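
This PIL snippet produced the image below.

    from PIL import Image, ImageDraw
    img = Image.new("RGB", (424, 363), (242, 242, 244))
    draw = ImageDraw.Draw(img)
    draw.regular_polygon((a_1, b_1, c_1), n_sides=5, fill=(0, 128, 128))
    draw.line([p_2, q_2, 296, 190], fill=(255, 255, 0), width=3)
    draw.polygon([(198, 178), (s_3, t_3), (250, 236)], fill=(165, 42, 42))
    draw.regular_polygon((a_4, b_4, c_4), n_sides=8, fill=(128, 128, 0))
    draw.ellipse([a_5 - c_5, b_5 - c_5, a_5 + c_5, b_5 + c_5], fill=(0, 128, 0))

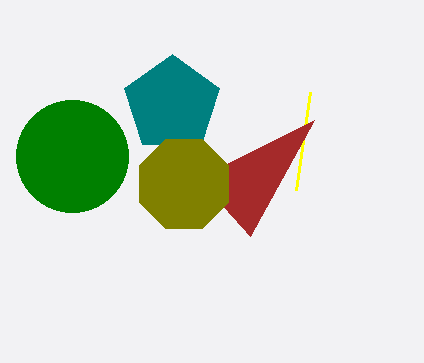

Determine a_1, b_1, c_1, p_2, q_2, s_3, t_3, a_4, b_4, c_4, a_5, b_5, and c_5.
a_1 = 172, b_1 = 104, c_1 = 50, p_2 = 310, q_2 = 92, s_3 = 314, t_3 = 120, a_4 = 184, b_4 = 184, c_4 = 48, a_5 = 72, b_5 = 156, c_5 = 56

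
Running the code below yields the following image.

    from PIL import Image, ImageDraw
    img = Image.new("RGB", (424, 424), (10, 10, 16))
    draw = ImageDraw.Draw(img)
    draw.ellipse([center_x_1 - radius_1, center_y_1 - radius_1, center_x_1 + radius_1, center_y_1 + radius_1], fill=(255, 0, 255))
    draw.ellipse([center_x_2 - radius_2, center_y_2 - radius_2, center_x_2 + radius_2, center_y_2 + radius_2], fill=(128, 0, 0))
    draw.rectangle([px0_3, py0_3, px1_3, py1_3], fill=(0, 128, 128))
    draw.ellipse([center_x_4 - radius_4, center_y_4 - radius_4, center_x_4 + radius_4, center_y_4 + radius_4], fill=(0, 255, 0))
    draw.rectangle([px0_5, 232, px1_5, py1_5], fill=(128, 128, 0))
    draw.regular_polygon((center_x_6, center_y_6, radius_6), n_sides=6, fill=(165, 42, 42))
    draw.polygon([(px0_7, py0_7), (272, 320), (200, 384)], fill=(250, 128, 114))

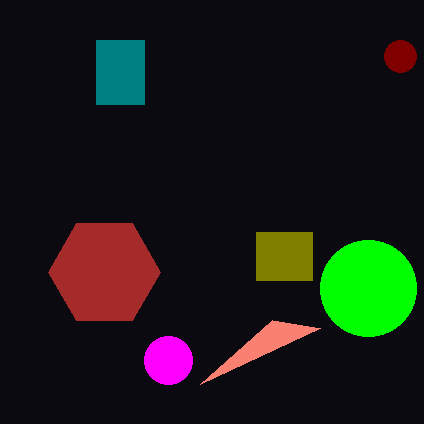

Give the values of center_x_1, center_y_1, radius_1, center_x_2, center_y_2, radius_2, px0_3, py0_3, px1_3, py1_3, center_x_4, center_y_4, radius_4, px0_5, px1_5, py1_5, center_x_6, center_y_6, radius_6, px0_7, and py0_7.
center_x_1 = 168
center_y_1 = 360
radius_1 = 24
center_x_2 = 400
center_y_2 = 56
radius_2 = 16
px0_3 = 96
py0_3 = 40
px1_3 = 144
py1_3 = 104
center_x_4 = 368
center_y_4 = 288
radius_4 = 48
px0_5 = 256
px1_5 = 312
py1_5 = 280
center_x_6 = 104
center_y_6 = 272
radius_6 = 56
px0_7 = 320
py0_7 = 328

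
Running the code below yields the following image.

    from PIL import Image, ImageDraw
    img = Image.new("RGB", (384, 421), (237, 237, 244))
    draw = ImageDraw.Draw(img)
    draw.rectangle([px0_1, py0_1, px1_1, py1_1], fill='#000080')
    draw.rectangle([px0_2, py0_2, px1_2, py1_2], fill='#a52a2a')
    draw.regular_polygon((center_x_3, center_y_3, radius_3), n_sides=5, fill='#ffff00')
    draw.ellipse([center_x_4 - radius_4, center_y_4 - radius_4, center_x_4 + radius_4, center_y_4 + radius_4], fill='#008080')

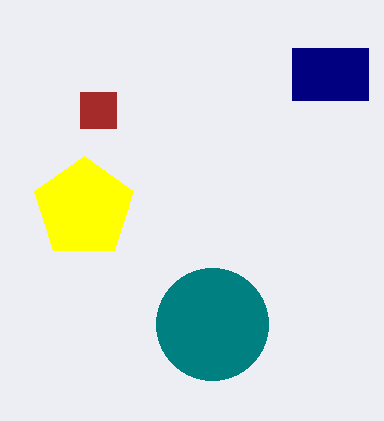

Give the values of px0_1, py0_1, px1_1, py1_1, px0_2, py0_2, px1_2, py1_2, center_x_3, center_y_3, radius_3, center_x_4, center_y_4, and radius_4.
px0_1 = 292, py0_1 = 48, px1_1 = 368, py1_1 = 100, px0_2 = 80, py0_2 = 92, px1_2 = 116, py1_2 = 128, center_x_3 = 84, center_y_3 = 208, radius_3 = 52, center_x_4 = 212, center_y_4 = 324, radius_4 = 56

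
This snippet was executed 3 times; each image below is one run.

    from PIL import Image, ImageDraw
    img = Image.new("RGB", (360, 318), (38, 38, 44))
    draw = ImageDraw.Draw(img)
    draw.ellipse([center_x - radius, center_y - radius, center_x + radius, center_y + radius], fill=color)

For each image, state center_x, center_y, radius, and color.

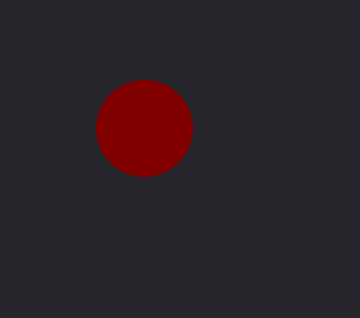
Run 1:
center_x = 144
center_y = 128
radius = 48
color = 'maroon'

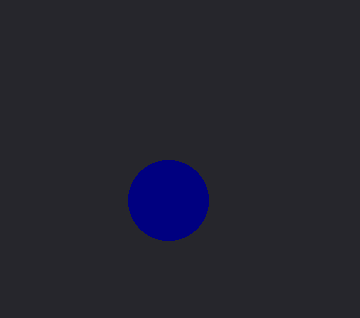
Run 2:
center_x = 168
center_y = 200
radius = 40
color = 'navy'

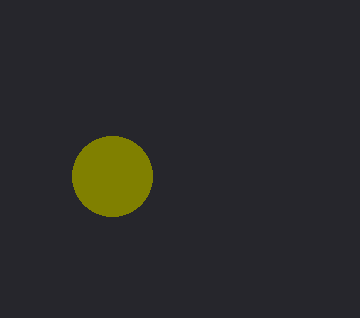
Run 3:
center_x = 112
center_y = 176
radius = 40
color = 'olive'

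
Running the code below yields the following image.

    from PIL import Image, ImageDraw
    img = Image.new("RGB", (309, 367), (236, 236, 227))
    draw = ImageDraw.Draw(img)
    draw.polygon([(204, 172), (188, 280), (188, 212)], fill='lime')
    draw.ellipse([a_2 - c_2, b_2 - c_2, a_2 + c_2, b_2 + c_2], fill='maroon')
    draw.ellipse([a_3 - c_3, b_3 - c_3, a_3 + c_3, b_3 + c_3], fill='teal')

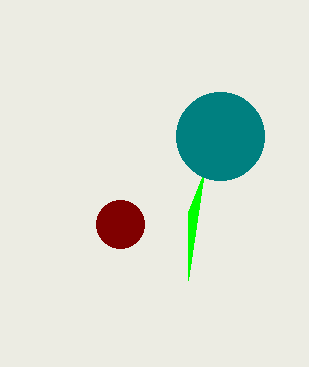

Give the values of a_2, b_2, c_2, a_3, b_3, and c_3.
a_2 = 120; b_2 = 224; c_2 = 24; a_3 = 220; b_3 = 136; c_3 = 44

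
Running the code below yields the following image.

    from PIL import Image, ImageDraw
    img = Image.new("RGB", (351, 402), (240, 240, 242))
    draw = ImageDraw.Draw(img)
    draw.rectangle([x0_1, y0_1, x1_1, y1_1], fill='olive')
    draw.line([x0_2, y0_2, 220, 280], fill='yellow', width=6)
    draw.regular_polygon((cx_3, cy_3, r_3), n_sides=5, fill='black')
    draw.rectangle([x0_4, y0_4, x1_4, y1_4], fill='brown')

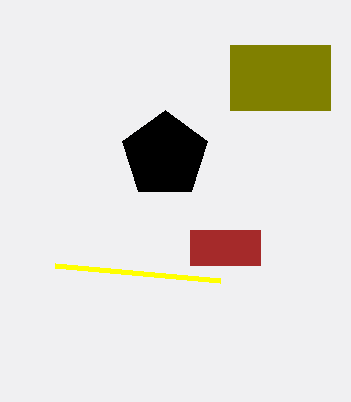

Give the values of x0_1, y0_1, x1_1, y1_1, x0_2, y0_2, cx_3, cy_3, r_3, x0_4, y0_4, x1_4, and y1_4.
x0_1 = 230
y0_1 = 45
x1_1 = 330
y1_1 = 110
x0_2 = 55
y0_2 = 265
cx_3 = 165
cy_3 = 155
r_3 = 45
x0_4 = 190
y0_4 = 230
x1_4 = 260
y1_4 = 265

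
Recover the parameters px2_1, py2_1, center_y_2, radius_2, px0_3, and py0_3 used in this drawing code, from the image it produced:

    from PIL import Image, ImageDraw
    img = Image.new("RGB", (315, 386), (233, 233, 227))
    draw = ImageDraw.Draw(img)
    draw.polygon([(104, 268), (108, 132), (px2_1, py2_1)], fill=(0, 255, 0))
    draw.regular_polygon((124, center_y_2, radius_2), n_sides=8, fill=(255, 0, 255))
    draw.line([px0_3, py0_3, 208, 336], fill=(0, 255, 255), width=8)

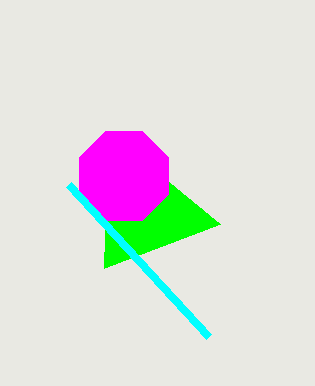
px2_1 = 220, py2_1 = 224, center_y_2 = 176, radius_2 = 48, px0_3 = 68, py0_3 = 184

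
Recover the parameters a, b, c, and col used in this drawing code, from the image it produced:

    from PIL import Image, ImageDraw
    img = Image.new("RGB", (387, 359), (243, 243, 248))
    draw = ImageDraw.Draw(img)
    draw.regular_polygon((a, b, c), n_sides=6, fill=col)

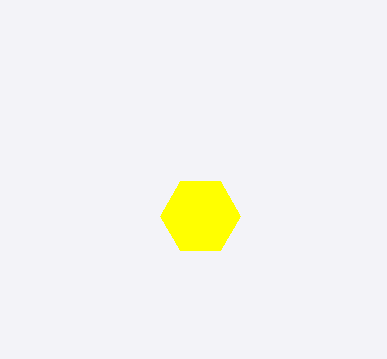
a = 200, b = 216, c = 40, col = 'yellow'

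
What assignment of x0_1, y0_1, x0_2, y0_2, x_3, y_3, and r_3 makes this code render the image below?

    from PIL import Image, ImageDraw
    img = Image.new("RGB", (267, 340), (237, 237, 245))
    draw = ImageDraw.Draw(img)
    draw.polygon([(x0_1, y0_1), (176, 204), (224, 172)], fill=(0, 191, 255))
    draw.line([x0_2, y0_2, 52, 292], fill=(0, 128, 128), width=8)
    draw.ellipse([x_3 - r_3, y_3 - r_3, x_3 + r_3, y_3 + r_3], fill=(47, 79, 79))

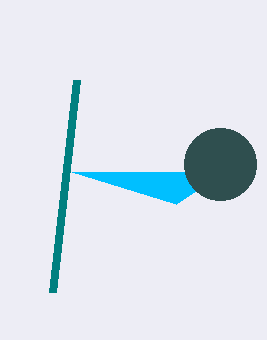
x0_1 = 72; y0_1 = 172; x0_2 = 76; y0_2 = 80; x_3 = 220; y_3 = 164; r_3 = 36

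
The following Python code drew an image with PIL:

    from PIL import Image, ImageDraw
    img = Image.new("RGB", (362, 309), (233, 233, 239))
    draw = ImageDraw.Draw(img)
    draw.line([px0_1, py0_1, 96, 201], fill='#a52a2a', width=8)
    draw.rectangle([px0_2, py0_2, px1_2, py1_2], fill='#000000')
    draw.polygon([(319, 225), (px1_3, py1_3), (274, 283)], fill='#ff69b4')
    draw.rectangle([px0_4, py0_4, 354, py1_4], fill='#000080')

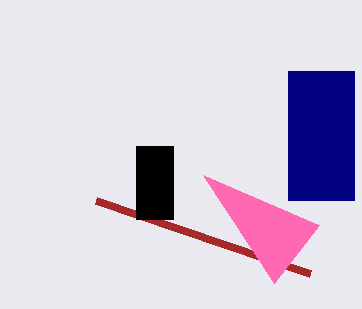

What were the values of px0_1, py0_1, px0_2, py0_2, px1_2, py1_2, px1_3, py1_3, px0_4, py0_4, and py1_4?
px0_1 = 310
py0_1 = 274
px0_2 = 136
py0_2 = 146
px1_2 = 173
py1_2 = 219
px1_3 = 203
py1_3 = 175
px0_4 = 288
py0_4 = 71
py1_4 = 200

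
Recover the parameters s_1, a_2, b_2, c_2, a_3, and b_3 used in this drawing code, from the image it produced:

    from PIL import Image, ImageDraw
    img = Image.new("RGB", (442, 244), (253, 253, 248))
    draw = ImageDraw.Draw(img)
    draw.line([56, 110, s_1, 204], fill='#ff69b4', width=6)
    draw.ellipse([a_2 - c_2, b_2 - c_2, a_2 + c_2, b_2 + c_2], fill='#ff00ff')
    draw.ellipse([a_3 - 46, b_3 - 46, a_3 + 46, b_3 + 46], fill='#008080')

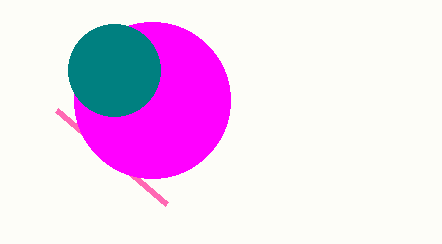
s_1 = 166, a_2 = 152, b_2 = 100, c_2 = 78, a_3 = 114, b_3 = 70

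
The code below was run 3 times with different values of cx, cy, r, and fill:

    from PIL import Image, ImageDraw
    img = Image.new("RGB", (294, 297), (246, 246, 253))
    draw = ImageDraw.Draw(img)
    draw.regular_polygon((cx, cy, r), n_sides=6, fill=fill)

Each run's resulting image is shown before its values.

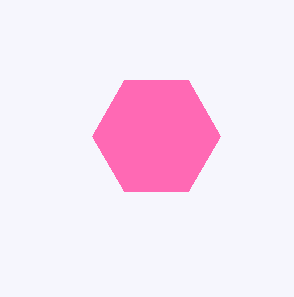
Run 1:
cx = 156
cy = 136
r = 64
fill = 'hotpink'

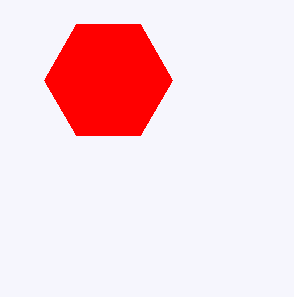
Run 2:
cx = 108
cy = 80
r = 64
fill = 'red'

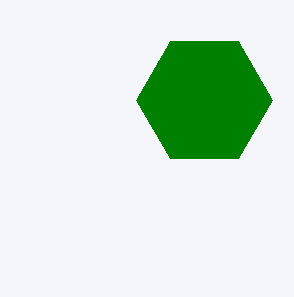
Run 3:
cx = 204
cy = 100
r = 68
fill = 'green'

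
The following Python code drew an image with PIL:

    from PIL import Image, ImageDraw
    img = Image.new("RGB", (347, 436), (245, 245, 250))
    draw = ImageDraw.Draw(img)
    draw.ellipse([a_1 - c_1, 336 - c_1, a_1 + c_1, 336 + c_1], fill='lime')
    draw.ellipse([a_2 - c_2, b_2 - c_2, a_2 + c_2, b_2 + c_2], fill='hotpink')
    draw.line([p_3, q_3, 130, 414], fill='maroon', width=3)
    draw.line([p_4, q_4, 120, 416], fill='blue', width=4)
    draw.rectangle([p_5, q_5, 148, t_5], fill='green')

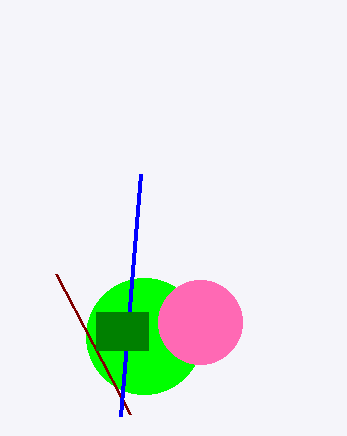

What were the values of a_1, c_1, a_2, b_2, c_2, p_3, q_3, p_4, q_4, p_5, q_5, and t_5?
a_1 = 144
c_1 = 58
a_2 = 200
b_2 = 322
c_2 = 42
p_3 = 56
q_3 = 274
p_4 = 140
q_4 = 174
p_5 = 96
q_5 = 312
t_5 = 350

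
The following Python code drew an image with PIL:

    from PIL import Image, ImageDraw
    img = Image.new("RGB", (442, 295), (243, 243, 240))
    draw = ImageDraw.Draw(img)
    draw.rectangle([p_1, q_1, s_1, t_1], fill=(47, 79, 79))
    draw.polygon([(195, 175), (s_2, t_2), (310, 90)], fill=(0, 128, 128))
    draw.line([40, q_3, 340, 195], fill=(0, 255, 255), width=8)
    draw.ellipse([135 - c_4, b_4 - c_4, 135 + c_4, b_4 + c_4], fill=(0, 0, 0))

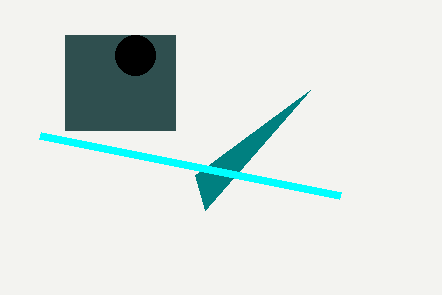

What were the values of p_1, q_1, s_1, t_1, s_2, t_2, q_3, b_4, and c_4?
p_1 = 65; q_1 = 35; s_1 = 175; t_1 = 130; s_2 = 205; t_2 = 210; q_3 = 135; b_4 = 55; c_4 = 20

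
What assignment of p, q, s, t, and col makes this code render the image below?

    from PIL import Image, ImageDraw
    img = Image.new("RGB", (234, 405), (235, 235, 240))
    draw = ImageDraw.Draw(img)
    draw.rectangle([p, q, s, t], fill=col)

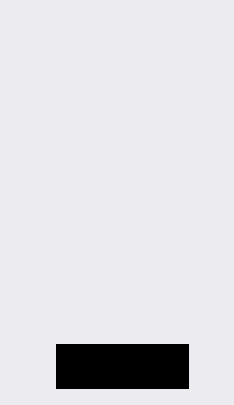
p = 56
q = 344
s = 188
t = 388
col = 'black'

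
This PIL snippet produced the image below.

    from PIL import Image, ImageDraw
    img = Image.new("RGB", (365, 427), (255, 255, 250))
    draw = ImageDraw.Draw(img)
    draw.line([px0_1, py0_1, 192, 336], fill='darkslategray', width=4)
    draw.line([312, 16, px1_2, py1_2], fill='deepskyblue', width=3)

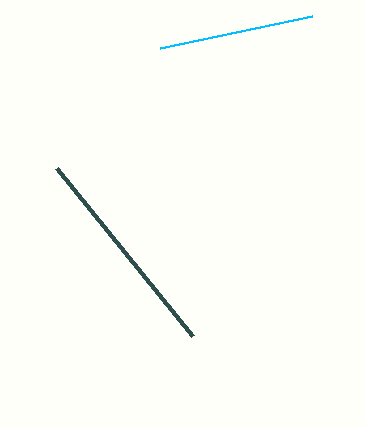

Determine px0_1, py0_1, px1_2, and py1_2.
px0_1 = 56; py0_1 = 168; px1_2 = 160; py1_2 = 48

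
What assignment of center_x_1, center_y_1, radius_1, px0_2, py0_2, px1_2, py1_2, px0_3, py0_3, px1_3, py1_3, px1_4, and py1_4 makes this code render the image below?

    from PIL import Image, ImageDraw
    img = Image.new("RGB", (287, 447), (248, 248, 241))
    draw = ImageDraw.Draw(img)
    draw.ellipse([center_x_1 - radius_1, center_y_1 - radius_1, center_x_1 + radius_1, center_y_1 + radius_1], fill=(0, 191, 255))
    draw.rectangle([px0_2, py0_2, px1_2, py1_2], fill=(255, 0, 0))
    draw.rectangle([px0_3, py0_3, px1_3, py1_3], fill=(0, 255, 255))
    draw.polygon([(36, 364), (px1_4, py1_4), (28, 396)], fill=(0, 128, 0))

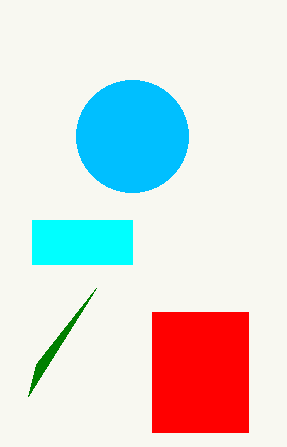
center_x_1 = 132, center_y_1 = 136, radius_1 = 56, px0_2 = 152, py0_2 = 312, px1_2 = 248, py1_2 = 432, px0_3 = 32, py0_3 = 220, px1_3 = 132, py1_3 = 264, px1_4 = 96, py1_4 = 288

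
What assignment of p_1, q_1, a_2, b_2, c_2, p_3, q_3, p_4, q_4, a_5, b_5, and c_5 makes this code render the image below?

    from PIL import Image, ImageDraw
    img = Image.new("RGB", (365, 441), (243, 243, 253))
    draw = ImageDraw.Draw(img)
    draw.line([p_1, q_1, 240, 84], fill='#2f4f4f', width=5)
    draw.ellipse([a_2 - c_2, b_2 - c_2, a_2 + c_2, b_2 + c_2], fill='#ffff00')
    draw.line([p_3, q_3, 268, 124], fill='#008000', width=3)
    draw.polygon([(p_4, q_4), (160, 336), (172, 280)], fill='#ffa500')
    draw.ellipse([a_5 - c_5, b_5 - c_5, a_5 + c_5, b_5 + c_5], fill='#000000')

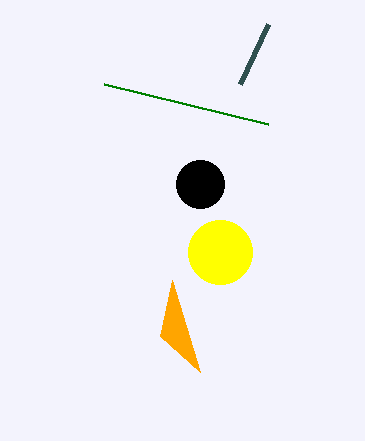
p_1 = 268, q_1 = 24, a_2 = 220, b_2 = 252, c_2 = 32, p_3 = 104, q_3 = 84, p_4 = 200, q_4 = 372, a_5 = 200, b_5 = 184, c_5 = 24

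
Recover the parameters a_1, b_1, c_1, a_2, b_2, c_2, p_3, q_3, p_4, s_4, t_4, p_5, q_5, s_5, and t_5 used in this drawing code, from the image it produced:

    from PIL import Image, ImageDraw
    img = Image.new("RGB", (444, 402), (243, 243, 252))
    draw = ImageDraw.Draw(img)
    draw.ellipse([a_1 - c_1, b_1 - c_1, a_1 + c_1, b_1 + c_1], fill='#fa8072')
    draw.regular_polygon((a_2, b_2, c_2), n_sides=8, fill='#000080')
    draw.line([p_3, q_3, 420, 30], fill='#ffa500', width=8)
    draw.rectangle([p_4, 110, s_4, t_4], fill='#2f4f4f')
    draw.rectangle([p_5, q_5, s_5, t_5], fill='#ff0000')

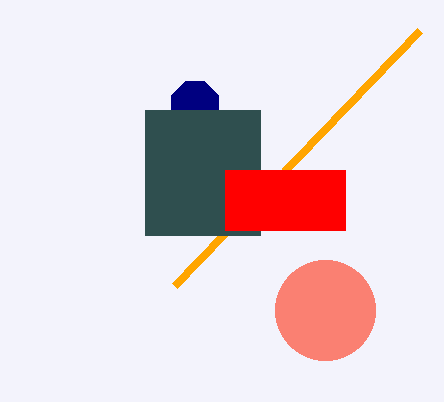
a_1 = 325
b_1 = 310
c_1 = 50
a_2 = 195
b_2 = 105
c_2 = 25
p_3 = 175
q_3 = 285
p_4 = 145
s_4 = 260
t_4 = 235
p_5 = 225
q_5 = 170
s_5 = 345
t_5 = 230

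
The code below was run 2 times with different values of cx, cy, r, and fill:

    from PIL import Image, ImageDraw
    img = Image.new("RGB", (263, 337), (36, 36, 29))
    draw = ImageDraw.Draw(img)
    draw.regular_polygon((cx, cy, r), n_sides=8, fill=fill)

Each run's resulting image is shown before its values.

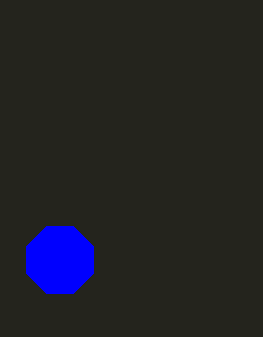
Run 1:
cx = 60
cy = 260
r = 36
fill = 'blue'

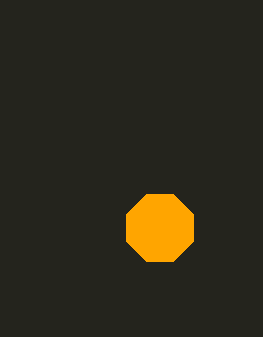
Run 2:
cx = 160; cy = 228; r = 36; fill = 'orange'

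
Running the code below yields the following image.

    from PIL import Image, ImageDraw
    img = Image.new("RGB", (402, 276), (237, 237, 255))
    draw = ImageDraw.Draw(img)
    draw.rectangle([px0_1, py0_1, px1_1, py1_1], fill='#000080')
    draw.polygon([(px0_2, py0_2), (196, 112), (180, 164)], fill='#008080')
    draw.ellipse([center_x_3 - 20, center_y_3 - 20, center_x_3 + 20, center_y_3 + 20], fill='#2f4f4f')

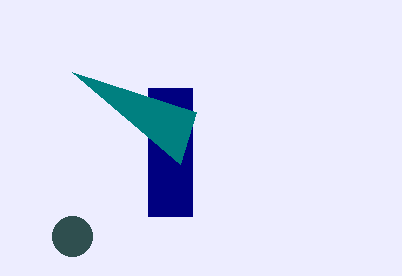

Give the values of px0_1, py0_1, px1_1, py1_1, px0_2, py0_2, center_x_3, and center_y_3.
px0_1 = 148; py0_1 = 88; px1_1 = 192; py1_1 = 216; px0_2 = 72; py0_2 = 72; center_x_3 = 72; center_y_3 = 236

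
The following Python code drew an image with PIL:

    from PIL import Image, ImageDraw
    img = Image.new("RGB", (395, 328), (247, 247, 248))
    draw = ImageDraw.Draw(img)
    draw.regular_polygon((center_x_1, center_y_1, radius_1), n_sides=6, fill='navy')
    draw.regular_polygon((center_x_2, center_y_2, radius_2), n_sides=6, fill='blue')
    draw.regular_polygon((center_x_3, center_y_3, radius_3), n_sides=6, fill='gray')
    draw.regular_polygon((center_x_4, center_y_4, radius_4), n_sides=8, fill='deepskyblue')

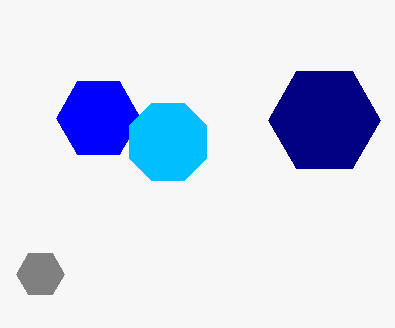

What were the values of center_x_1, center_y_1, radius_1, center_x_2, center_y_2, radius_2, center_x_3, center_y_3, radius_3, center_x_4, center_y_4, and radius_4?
center_x_1 = 324, center_y_1 = 120, radius_1 = 56, center_x_2 = 98, center_y_2 = 118, radius_2 = 42, center_x_3 = 40, center_y_3 = 274, radius_3 = 24, center_x_4 = 168, center_y_4 = 142, radius_4 = 42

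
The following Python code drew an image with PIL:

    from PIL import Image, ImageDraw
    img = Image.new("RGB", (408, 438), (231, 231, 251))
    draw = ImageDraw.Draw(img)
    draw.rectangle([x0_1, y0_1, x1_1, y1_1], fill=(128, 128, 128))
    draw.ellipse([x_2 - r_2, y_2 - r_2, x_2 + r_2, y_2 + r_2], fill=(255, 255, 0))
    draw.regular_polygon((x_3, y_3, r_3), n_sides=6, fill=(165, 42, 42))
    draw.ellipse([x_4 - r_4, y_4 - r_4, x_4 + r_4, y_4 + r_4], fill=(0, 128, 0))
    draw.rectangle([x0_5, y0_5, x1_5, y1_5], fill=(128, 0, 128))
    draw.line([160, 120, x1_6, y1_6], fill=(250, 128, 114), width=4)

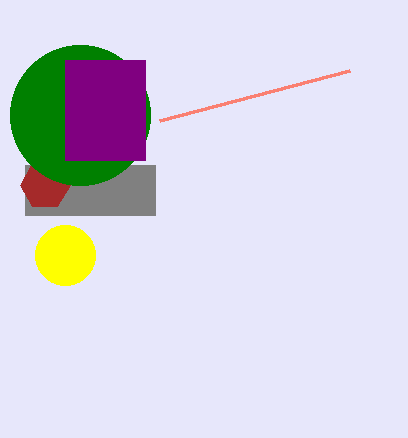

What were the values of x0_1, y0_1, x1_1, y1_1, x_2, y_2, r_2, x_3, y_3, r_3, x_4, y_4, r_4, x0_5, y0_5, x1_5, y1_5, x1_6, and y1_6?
x0_1 = 25, y0_1 = 165, x1_1 = 155, y1_1 = 215, x_2 = 65, y_2 = 255, r_2 = 30, x_3 = 45, y_3 = 185, r_3 = 25, x_4 = 80, y_4 = 115, r_4 = 70, x0_5 = 65, y0_5 = 60, x1_5 = 145, y1_5 = 160, x1_6 = 350, y1_6 = 70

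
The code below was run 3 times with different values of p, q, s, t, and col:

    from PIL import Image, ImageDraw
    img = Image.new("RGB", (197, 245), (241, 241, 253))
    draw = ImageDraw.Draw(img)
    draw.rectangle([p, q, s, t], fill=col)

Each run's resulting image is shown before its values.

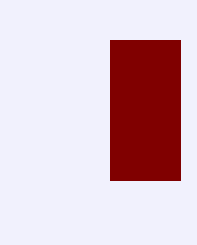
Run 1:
p = 110; q = 40; s = 180; t = 180; col = 'maroon'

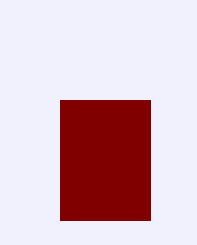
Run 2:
p = 60, q = 100, s = 150, t = 220, col = 'maroon'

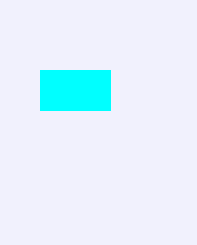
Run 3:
p = 40, q = 70, s = 110, t = 110, col = 'cyan'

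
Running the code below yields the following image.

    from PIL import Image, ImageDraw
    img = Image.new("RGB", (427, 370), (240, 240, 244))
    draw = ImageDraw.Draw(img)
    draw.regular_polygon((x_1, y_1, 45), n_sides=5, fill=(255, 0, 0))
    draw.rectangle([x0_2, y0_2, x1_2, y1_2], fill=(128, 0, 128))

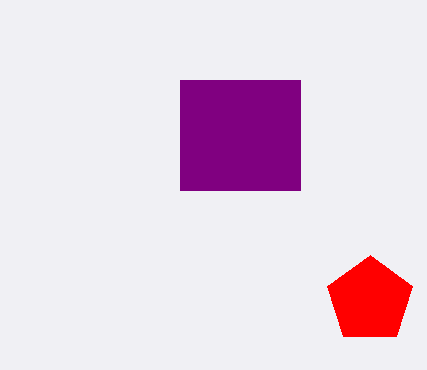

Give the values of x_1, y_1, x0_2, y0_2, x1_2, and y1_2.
x_1 = 370, y_1 = 300, x0_2 = 180, y0_2 = 80, x1_2 = 300, y1_2 = 190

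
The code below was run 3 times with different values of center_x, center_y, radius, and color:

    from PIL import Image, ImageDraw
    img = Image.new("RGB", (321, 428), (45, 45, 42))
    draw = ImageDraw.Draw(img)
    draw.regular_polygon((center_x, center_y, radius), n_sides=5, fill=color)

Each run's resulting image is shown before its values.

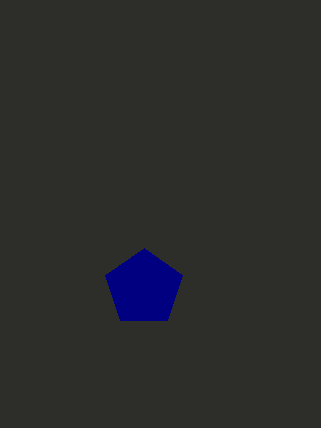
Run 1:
center_x = 144; center_y = 288; radius = 40; color = 'navy'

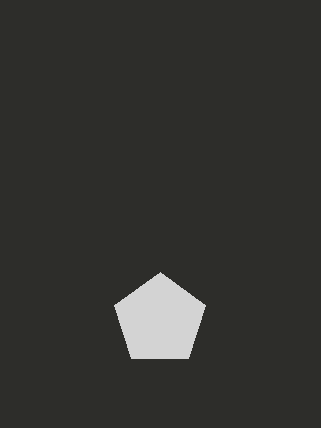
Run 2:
center_x = 160
center_y = 320
radius = 48
color = 'lightgray'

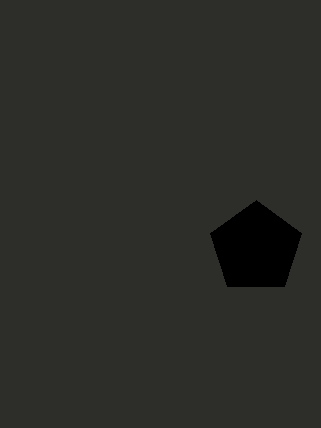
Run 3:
center_x = 256, center_y = 248, radius = 48, color = 'black'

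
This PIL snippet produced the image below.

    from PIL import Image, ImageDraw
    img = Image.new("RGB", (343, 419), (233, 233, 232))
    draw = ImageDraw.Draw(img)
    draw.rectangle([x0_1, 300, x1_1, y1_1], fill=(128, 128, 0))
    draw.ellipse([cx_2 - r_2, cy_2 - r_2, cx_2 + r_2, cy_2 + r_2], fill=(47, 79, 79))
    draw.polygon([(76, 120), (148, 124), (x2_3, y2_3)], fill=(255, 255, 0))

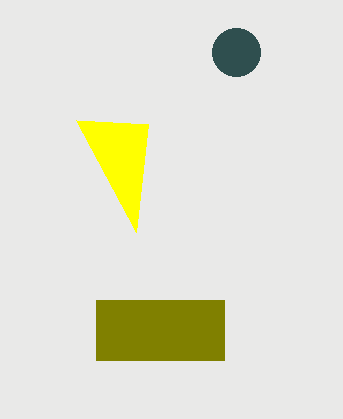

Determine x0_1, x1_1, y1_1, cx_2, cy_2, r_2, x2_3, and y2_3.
x0_1 = 96, x1_1 = 224, y1_1 = 360, cx_2 = 236, cy_2 = 52, r_2 = 24, x2_3 = 136, y2_3 = 232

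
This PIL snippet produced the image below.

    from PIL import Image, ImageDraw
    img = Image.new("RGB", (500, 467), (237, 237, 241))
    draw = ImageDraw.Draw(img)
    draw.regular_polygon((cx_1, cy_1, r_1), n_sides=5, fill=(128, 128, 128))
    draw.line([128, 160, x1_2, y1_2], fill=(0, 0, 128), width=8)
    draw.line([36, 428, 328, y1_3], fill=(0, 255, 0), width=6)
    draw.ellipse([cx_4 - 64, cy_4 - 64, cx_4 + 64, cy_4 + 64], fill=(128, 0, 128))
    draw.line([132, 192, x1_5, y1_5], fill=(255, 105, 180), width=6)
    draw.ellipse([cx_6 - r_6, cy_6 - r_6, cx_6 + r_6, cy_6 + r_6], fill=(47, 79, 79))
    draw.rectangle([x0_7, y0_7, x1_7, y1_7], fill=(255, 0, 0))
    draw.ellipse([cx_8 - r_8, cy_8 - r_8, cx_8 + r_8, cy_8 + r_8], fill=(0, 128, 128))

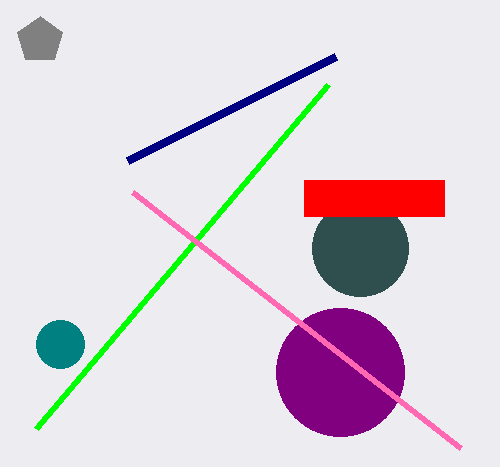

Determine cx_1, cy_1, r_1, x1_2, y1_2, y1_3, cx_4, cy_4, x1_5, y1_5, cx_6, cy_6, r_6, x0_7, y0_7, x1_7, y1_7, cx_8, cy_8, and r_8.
cx_1 = 40, cy_1 = 40, r_1 = 24, x1_2 = 336, y1_2 = 56, y1_3 = 84, cx_4 = 340, cy_4 = 372, x1_5 = 460, y1_5 = 448, cx_6 = 360, cy_6 = 248, r_6 = 48, x0_7 = 304, y0_7 = 180, x1_7 = 444, y1_7 = 216, cx_8 = 60, cy_8 = 344, r_8 = 24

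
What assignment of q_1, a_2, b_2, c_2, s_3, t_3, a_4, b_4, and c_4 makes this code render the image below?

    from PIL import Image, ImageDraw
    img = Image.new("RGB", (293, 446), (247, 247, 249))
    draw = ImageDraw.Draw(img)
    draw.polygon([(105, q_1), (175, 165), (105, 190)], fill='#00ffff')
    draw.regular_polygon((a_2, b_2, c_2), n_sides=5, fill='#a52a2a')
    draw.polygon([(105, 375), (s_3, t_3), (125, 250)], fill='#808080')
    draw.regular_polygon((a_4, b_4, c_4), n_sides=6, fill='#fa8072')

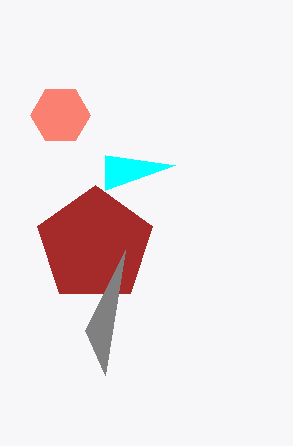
q_1 = 155, a_2 = 95, b_2 = 245, c_2 = 60, s_3 = 85, t_3 = 330, a_4 = 60, b_4 = 115, c_4 = 30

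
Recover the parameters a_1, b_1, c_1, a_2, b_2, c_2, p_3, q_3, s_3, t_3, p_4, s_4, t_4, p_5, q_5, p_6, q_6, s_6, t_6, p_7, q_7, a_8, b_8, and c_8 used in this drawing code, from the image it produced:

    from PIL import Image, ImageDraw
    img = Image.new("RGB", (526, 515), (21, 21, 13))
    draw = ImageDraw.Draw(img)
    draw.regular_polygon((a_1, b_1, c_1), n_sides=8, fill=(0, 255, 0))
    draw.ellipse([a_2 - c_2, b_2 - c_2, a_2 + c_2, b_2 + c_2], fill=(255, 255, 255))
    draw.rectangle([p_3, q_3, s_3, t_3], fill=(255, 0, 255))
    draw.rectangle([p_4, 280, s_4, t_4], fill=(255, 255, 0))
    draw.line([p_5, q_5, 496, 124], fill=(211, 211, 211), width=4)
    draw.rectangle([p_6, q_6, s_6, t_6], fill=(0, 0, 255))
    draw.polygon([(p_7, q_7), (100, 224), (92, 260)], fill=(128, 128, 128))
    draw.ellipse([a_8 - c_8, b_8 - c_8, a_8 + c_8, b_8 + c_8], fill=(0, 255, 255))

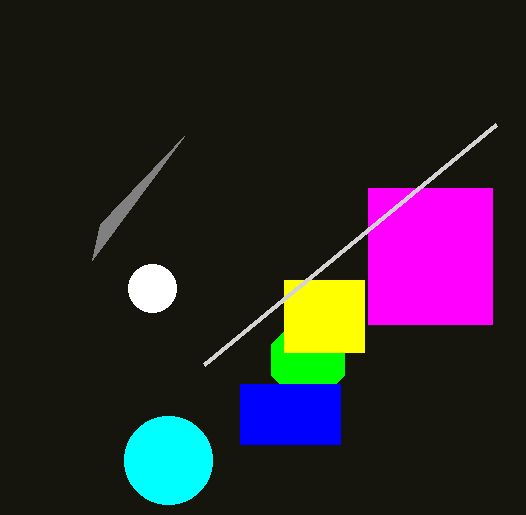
a_1 = 308, b_1 = 360, c_1 = 40, a_2 = 152, b_2 = 288, c_2 = 24, p_3 = 368, q_3 = 188, s_3 = 492, t_3 = 324, p_4 = 284, s_4 = 364, t_4 = 352, p_5 = 204, q_5 = 364, p_6 = 240, q_6 = 384, s_6 = 340, t_6 = 444, p_7 = 184, q_7 = 136, a_8 = 168, b_8 = 460, c_8 = 44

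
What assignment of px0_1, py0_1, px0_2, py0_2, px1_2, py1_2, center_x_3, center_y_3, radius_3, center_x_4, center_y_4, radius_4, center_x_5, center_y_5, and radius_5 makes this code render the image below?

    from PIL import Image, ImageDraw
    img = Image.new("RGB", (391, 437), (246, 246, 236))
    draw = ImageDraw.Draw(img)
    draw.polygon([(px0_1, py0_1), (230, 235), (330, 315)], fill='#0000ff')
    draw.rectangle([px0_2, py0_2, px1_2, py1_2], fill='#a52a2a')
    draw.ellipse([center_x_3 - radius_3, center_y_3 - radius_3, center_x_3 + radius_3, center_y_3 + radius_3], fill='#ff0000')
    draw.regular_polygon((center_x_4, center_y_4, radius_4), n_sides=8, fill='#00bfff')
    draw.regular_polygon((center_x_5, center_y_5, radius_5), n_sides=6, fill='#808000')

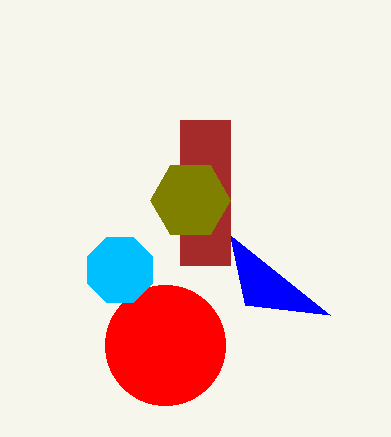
px0_1 = 245, py0_1 = 305, px0_2 = 180, py0_2 = 120, px1_2 = 230, py1_2 = 265, center_x_3 = 165, center_y_3 = 345, radius_3 = 60, center_x_4 = 120, center_y_4 = 270, radius_4 = 35, center_x_5 = 190, center_y_5 = 200, radius_5 = 40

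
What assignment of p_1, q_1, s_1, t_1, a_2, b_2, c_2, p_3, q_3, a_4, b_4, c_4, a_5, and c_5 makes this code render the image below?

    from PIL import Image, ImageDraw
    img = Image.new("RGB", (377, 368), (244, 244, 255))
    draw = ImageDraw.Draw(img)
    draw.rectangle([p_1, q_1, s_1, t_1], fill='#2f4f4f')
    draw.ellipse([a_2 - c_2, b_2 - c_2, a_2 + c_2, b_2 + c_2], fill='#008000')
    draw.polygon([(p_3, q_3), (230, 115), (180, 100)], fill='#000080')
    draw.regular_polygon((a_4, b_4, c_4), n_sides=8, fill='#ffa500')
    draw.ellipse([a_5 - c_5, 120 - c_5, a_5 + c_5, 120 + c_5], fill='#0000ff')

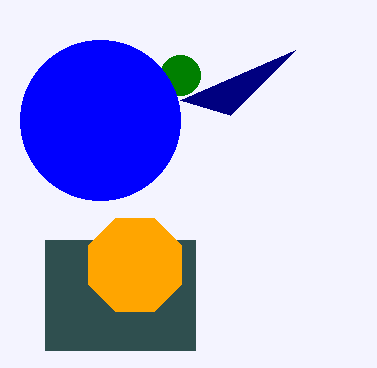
p_1 = 45
q_1 = 240
s_1 = 195
t_1 = 350
a_2 = 180
b_2 = 75
c_2 = 20
p_3 = 295
q_3 = 50
a_4 = 135
b_4 = 265
c_4 = 50
a_5 = 100
c_5 = 80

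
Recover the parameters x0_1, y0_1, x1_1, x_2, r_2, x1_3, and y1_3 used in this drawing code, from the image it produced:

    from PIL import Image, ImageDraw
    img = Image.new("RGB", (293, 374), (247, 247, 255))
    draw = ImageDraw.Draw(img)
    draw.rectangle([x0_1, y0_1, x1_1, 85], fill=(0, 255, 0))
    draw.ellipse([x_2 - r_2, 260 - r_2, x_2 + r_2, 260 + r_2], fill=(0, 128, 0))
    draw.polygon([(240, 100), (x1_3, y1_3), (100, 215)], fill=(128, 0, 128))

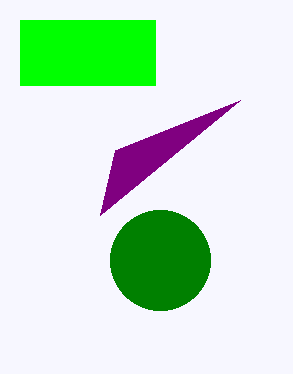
x0_1 = 20; y0_1 = 20; x1_1 = 155; x_2 = 160; r_2 = 50; x1_3 = 115; y1_3 = 150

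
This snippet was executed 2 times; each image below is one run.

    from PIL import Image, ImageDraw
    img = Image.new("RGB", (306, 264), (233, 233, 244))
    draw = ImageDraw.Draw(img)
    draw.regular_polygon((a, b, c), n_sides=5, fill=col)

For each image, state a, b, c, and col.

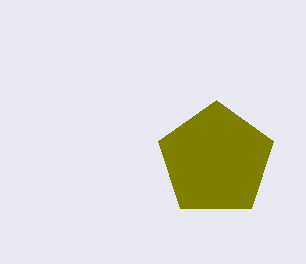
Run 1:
a = 216
b = 160
c = 60
col = 'olive'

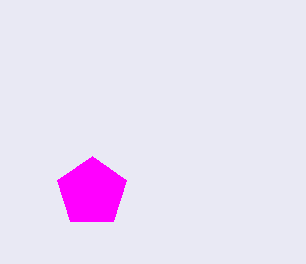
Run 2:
a = 92, b = 192, c = 36, col = 'magenta'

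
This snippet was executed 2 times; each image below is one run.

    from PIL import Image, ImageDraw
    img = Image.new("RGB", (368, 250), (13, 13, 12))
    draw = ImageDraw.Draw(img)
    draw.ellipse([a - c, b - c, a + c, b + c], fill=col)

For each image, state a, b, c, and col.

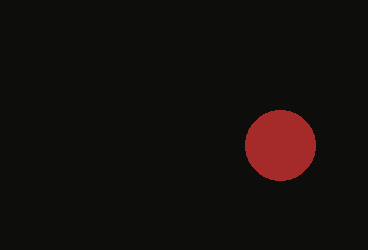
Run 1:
a = 280; b = 145; c = 35; col = 'brown'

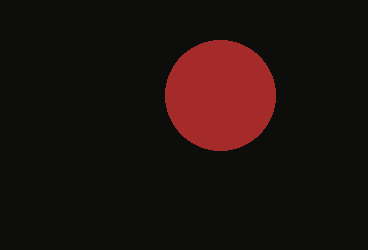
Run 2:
a = 220
b = 95
c = 55
col = 'brown'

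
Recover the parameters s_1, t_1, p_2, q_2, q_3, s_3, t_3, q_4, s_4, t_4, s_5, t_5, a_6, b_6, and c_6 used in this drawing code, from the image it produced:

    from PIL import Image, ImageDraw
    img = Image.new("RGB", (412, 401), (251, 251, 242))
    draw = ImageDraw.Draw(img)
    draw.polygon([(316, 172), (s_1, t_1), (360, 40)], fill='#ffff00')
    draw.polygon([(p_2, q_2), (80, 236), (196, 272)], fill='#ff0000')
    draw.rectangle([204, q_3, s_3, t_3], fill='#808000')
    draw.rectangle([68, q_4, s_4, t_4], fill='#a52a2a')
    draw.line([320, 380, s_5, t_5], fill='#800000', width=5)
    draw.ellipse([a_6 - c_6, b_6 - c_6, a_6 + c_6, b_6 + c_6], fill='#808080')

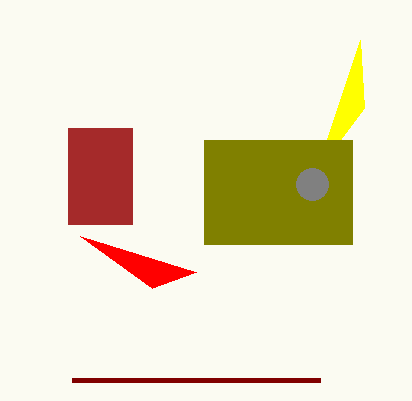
s_1 = 364
t_1 = 108
p_2 = 152
q_2 = 288
q_3 = 140
s_3 = 352
t_3 = 244
q_4 = 128
s_4 = 132
t_4 = 224
s_5 = 72
t_5 = 380
a_6 = 312
b_6 = 184
c_6 = 16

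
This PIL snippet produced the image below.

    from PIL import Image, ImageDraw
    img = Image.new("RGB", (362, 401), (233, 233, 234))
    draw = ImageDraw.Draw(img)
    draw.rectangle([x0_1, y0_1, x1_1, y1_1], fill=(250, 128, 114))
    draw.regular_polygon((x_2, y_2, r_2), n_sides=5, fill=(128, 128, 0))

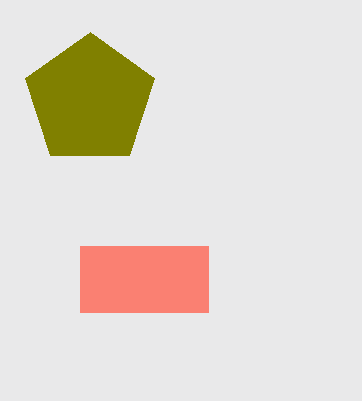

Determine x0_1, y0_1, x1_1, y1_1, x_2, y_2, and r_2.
x0_1 = 80; y0_1 = 246; x1_1 = 208; y1_1 = 312; x_2 = 90; y_2 = 100; r_2 = 68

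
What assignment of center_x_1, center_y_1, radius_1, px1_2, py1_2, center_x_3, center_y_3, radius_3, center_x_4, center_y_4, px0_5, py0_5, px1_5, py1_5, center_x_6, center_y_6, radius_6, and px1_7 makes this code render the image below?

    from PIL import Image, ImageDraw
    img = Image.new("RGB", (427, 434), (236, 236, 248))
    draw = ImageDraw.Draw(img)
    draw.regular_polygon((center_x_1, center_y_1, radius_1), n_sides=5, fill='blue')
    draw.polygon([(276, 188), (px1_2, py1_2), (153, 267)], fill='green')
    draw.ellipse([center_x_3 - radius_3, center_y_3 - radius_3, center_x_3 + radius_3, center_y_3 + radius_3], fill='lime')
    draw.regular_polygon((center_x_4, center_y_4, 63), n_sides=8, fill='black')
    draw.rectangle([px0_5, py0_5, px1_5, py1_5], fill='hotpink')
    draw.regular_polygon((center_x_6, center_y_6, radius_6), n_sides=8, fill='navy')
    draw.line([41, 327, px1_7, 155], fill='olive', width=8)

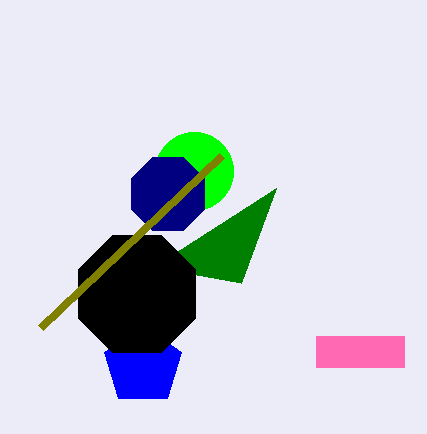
center_x_1 = 143
center_y_1 = 365
radius_1 = 41
px1_2 = 241
py1_2 = 283
center_x_3 = 194
center_y_3 = 171
radius_3 = 39
center_x_4 = 137
center_y_4 = 294
px0_5 = 316
py0_5 = 336
px1_5 = 404
py1_5 = 367
center_x_6 = 168
center_y_6 = 194
radius_6 = 40
px1_7 = 222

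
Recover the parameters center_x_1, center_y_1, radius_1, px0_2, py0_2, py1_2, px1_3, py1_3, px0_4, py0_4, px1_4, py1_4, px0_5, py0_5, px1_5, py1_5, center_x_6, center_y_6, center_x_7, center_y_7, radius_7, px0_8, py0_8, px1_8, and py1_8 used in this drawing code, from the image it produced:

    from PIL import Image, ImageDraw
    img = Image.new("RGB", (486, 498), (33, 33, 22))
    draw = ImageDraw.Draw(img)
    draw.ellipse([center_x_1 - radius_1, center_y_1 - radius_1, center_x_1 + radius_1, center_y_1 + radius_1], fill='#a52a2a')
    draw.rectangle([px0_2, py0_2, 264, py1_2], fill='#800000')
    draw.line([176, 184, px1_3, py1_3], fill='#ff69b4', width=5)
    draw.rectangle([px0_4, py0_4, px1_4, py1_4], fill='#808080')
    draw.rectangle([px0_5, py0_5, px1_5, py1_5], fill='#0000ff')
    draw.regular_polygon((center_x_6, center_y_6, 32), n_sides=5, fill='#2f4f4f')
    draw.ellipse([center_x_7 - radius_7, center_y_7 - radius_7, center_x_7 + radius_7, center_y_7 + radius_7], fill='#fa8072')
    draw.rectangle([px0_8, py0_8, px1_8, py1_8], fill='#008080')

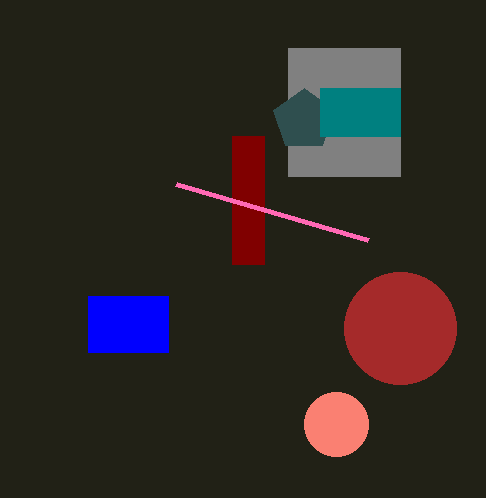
center_x_1 = 400, center_y_1 = 328, radius_1 = 56, px0_2 = 232, py0_2 = 136, py1_2 = 264, px1_3 = 368, py1_3 = 240, px0_4 = 288, py0_4 = 48, px1_4 = 400, py1_4 = 176, px0_5 = 88, py0_5 = 296, px1_5 = 168, py1_5 = 352, center_x_6 = 304, center_y_6 = 120, center_x_7 = 336, center_y_7 = 424, radius_7 = 32, px0_8 = 320, py0_8 = 88, px1_8 = 400, py1_8 = 136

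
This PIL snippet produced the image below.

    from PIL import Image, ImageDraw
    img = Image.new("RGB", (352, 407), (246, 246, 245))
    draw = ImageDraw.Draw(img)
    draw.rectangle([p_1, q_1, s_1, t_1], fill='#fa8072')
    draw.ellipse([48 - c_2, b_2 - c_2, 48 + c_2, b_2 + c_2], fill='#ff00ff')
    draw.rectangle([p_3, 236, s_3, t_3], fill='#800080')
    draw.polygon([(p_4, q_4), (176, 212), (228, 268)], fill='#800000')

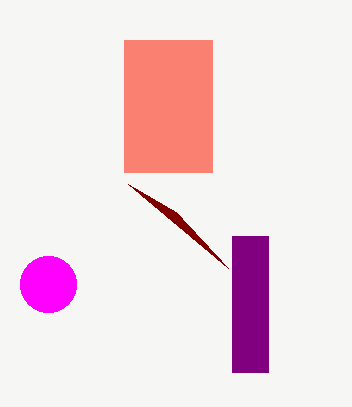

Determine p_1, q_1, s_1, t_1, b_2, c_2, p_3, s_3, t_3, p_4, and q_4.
p_1 = 124; q_1 = 40; s_1 = 212; t_1 = 172; b_2 = 284; c_2 = 28; p_3 = 232; s_3 = 268; t_3 = 372; p_4 = 128; q_4 = 184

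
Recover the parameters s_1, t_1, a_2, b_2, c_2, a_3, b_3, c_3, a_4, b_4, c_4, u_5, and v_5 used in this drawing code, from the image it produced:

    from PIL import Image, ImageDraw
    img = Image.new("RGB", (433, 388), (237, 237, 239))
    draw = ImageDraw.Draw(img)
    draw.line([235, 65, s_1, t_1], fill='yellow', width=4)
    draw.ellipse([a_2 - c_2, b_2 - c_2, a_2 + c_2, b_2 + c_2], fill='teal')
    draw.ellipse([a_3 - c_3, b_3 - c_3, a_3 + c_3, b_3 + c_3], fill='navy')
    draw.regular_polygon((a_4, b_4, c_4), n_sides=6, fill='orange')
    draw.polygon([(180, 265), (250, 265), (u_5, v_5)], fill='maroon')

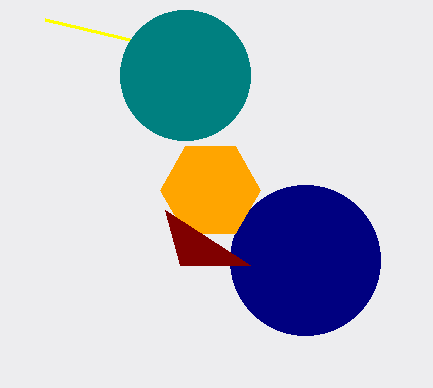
s_1 = 45
t_1 = 20
a_2 = 185
b_2 = 75
c_2 = 65
a_3 = 305
b_3 = 260
c_3 = 75
a_4 = 210
b_4 = 190
c_4 = 50
u_5 = 165
v_5 = 210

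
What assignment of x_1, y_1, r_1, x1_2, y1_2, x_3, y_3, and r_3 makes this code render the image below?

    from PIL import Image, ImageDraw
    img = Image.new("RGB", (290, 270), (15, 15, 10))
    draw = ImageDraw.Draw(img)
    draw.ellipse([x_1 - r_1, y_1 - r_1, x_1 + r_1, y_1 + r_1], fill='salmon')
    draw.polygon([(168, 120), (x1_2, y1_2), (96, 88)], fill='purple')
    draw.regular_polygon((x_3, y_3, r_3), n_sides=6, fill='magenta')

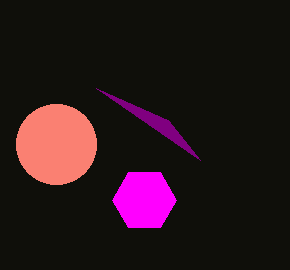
x_1 = 56, y_1 = 144, r_1 = 40, x1_2 = 200, y1_2 = 160, x_3 = 144, y_3 = 200, r_3 = 32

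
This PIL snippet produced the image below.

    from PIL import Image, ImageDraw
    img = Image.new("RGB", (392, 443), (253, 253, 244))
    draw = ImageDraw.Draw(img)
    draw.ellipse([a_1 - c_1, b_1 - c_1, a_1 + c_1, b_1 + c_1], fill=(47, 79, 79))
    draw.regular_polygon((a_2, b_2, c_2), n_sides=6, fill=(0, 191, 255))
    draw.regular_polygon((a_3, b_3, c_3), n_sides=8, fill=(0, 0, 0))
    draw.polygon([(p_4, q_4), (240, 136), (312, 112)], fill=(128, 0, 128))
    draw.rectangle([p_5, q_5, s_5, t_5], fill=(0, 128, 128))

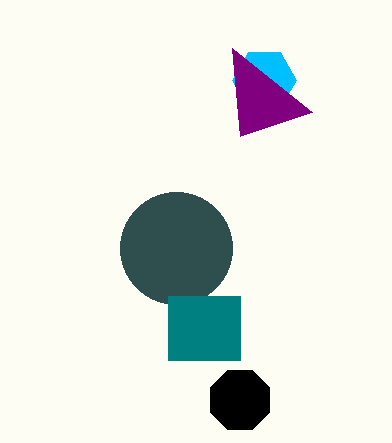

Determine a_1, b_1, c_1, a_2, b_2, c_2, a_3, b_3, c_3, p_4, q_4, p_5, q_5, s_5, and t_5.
a_1 = 176, b_1 = 248, c_1 = 56, a_2 = 264, b_2 = 80, c_2 = 32, a_3 = 240, b_3 = 400, c_3 = 32, p_4 = 232, q_4 = 48, p_5 = 168, q_5 = 296, s_5 = 240, t_5 = 360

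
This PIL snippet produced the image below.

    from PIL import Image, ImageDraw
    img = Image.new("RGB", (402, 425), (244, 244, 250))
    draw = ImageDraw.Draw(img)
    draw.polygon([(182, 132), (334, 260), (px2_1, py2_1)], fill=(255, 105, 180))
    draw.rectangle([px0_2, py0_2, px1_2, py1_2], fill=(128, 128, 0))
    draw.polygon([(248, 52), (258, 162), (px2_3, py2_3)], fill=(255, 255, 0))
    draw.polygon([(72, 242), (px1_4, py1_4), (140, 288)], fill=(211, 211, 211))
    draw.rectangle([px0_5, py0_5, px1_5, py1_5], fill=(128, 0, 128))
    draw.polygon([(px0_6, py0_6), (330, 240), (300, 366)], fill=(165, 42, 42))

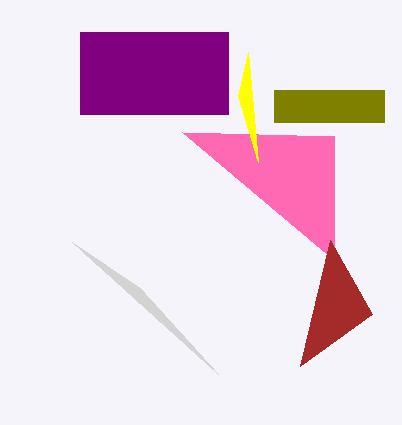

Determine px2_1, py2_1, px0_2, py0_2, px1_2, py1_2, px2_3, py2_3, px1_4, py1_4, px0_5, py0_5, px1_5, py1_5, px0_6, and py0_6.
px2_1 = 334
py2_1 = 136
px0_2 = 274
py0_2 = 90
px1_2 = 384
py1_2 = 122
px2_3 = 238
py2_3 = 96
px1_4 = 218
py1_4 = 374
px0_5 = 80
py0_5 = 32
px1_5 = 228
py1_5 = 114
px0_6 = 372
py0_6 = 314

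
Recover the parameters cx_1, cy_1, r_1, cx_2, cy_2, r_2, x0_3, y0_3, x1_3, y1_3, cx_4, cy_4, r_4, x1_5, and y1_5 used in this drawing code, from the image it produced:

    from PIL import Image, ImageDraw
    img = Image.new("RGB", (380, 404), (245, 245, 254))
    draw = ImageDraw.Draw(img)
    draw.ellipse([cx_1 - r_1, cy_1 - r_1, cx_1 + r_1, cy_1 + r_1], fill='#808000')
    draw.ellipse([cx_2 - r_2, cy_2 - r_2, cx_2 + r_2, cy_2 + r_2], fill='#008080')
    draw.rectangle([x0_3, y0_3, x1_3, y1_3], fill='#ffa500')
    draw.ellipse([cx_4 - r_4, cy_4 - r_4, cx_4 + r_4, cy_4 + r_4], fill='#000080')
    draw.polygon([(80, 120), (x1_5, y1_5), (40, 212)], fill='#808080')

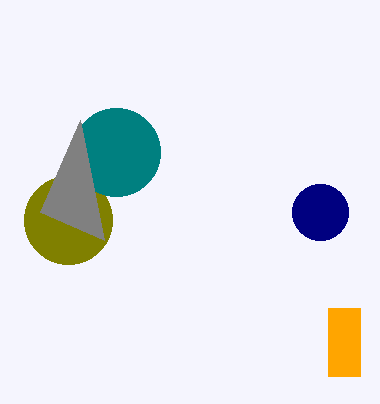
cx_1 = 68, cy_1 = 220, r_1 = 44, cx_2 = 116, cy_2 = 152, r_2 = 44, x0_3 = 328, y0_3 = 308, x1_3 = 360, y1_3 = 376, cx_4 = 320, cy_4 = 212, r_4 = 28, x1_5 = 104, y1_5 = 240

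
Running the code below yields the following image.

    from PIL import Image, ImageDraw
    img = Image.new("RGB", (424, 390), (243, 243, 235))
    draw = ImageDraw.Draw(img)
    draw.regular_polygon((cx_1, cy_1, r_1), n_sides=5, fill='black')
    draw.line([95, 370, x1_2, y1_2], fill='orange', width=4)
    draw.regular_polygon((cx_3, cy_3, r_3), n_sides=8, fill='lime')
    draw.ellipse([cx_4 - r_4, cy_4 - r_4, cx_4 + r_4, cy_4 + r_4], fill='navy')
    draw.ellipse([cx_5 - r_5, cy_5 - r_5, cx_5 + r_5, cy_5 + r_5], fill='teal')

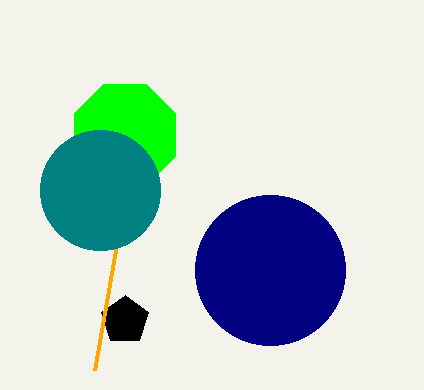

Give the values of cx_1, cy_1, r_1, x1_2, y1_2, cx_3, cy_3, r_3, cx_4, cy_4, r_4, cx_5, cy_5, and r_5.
cx_1 = 125, cy_1 = 320, r_1 = 25, x1_2 = 145, y1_2 = 85, cx_3 = 125, cy_3 = 135, r_3 = 55, cx_4 = 270, cy_4 = 270, r_4 = 75, cx_5 = 100, cy_5 = 190, r_5 = 60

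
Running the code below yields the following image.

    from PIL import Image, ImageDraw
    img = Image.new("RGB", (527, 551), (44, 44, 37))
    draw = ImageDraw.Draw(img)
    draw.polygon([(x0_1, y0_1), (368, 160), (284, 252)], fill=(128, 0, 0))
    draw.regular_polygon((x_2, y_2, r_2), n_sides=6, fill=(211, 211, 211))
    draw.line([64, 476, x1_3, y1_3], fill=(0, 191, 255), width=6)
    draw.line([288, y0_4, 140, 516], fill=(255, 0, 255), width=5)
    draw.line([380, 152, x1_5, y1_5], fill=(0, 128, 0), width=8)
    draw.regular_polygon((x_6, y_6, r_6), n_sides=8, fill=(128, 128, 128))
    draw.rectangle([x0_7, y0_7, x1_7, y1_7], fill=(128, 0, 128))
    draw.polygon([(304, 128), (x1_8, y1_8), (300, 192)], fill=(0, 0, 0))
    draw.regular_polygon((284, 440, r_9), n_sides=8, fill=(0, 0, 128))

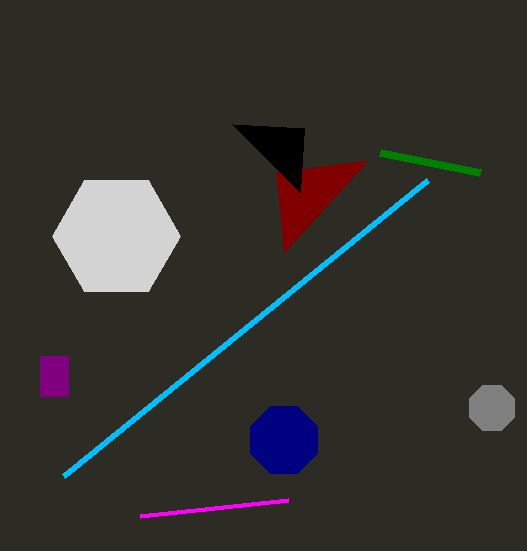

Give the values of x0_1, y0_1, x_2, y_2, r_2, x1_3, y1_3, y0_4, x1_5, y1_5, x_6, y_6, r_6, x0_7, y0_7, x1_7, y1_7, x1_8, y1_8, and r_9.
x0_1 = 276
y0_1 = 172
x_2 = 116
y_2 = 236
r_2 = 64
x1_3 = 428
y1_3 = 180
y0_4 = 500
x1_5 = 480
y1_5 = 172
x_6 = 492
y_6 = 408
r_6 = 24
x0_7 = 40
y0_7 = 356
x1_7 = 68
y1_7 = 396
x1_8 = 232
y1_8 = 124
r_9 = 36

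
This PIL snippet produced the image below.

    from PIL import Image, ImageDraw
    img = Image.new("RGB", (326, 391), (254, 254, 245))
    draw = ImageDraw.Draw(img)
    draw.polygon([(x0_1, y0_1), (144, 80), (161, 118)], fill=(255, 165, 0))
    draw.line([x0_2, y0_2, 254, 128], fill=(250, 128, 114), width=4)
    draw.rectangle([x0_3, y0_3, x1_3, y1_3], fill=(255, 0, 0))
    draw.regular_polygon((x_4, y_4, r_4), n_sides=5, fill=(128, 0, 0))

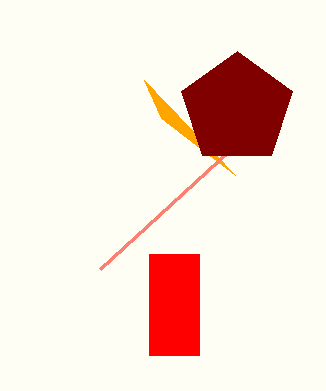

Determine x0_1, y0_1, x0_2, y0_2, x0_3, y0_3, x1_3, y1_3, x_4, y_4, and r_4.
x0_1 = 235; y0_1 = 175; x0_2 = 100; y0_2 = 269; x0_3 = 149; y0_3 = 254; x1_3 = 199; y1_3 = 355; x_4 = 237; y_4 = 109; r_4 = 58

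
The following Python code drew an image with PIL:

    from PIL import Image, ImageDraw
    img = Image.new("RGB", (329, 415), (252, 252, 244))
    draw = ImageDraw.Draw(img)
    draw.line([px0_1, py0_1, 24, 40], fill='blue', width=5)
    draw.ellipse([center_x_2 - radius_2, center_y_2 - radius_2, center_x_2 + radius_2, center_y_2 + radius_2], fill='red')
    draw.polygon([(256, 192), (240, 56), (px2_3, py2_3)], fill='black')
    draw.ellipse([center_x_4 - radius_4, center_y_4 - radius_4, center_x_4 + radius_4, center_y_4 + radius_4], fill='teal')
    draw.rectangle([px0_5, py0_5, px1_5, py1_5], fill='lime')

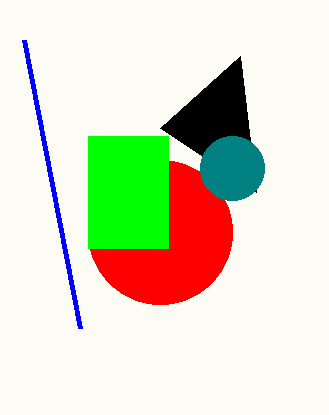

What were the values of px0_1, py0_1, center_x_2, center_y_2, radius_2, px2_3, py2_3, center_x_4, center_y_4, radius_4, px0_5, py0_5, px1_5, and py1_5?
px0_1 = 80
py0_1 = 328
center_x_2 = 160
center_y_2 = 232
radius_2 = 72
px2_3 = 160
py2_3 = 128
center_x_4 = 232
center_y_4 = 168
radius_4 = 32
px0_5 = 88
py0_5 = 136
px1_5 = 168
py1_5 = 248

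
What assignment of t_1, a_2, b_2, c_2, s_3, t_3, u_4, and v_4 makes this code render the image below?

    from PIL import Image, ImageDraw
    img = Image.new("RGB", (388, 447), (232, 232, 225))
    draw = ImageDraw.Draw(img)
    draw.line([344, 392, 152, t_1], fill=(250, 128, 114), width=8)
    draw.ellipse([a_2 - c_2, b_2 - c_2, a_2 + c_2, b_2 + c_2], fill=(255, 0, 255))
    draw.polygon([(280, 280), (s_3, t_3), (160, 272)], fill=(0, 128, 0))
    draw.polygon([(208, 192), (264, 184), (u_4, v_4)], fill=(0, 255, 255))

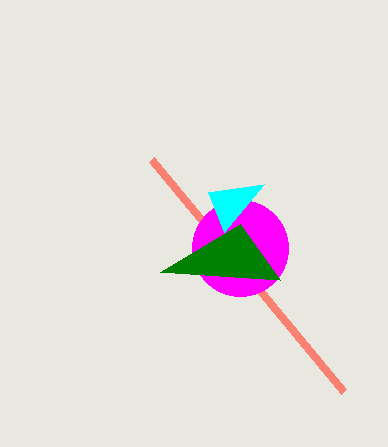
t_1 = 160, a_2 = 240, b_2 = 248, c_2 = 48, s_3 = 240, t_3 = 224, u_4 = 224, v_4 = 232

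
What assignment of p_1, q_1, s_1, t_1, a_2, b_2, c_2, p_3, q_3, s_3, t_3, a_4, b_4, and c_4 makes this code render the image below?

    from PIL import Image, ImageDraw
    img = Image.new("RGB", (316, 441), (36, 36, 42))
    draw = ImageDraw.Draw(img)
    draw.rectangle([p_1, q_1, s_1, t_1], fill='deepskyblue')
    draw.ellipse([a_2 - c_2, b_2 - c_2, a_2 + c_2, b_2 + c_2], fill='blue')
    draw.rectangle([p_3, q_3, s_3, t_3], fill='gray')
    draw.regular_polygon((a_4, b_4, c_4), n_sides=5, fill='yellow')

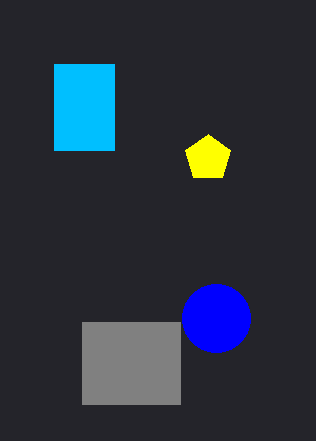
p_1 = 54
q_1 = 64
s_1 = 114
t_1 = 150
a_2 = 216
b_2 = 318
c_2 = 34
p_3 = 82
q_3 = 322
s_3 = 180
t_3 = 404
a_4 = 208
b_4 = 158
c_4 = 24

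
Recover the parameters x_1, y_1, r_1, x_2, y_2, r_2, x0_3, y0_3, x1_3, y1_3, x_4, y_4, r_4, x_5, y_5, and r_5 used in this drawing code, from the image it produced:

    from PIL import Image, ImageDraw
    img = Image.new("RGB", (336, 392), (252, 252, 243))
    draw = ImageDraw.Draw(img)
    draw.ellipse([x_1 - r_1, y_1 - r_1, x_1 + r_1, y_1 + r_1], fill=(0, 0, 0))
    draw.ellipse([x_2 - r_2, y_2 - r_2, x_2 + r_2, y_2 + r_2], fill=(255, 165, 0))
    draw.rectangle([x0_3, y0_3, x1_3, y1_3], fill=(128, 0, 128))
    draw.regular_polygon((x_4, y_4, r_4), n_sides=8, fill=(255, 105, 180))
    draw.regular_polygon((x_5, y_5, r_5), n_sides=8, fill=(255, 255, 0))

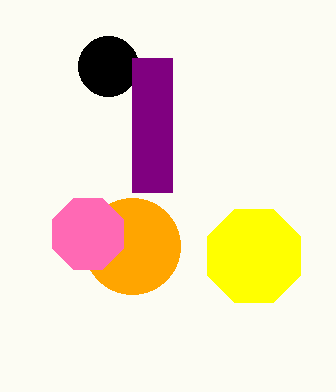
x_1 = 108
y_1 = 66
r_1 = 30
x_2 = 132
y_2 = 246
r_2 = 48
x0_3 = 132
y0_3 = 58
x1_3 = 172
y1_3 = 192
x_4 = 88
y_4 = 234
r_4 = 38
x_5 = 254
y_5 = 256
r_5 = 50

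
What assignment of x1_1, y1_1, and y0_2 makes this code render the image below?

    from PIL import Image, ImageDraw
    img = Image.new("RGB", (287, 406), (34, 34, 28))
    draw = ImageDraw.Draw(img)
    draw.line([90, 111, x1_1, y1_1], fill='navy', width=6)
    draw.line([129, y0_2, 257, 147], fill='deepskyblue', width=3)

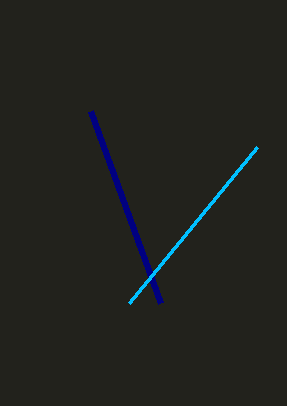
x1_1 = 160
y1_1 = 303
y0_2 = 303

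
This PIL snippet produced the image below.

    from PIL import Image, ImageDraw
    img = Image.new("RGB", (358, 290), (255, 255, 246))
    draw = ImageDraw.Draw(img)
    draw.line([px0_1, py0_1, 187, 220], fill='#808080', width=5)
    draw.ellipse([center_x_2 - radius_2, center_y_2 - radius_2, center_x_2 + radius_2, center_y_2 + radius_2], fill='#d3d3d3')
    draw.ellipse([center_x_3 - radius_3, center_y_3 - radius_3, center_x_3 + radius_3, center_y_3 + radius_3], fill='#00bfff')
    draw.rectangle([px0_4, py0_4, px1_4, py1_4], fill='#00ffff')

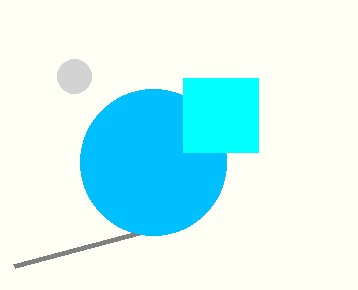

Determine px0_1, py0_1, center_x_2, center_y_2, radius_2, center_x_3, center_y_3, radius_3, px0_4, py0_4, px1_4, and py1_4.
px0_1 = 14, py0_1 = 266, center_x_2 = 74, center_y_2 = 76, radius_2 = 17, center_x_3 = 153, center_y_3 = 162, radius_3 = 73, px0_4 = 183, py0_4 = 78, px1_4 = 258, py1_4 = 152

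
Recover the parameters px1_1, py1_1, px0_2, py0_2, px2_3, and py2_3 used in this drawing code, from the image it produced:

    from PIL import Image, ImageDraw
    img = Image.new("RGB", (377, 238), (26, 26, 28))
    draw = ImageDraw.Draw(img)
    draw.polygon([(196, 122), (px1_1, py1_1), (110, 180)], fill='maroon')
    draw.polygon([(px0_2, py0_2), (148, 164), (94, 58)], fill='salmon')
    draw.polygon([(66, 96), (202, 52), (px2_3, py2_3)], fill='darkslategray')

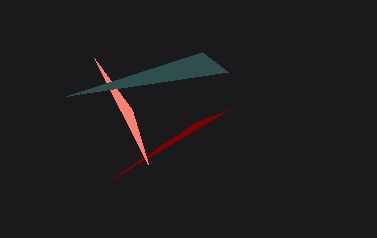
px1_1 = 228; py1_1 = 110; px0_2 = 132; py0_2 = 110; px2_3 = 228; py2_3 = 72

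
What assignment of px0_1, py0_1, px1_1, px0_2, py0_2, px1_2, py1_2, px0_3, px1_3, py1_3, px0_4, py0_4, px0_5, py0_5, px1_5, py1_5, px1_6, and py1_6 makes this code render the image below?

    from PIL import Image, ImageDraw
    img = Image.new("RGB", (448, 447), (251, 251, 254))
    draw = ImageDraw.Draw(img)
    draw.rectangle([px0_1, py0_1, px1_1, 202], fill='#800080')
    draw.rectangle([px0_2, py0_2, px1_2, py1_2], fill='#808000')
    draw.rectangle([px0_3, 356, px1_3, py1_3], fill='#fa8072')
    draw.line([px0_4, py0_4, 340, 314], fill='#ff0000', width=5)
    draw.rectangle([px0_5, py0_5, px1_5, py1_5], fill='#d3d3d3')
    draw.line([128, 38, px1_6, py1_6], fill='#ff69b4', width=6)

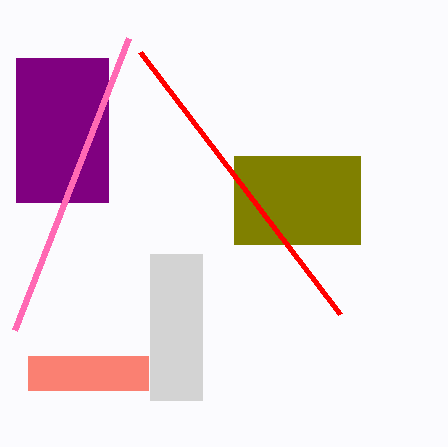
px0_1 = 16
py0_1 = 58
px1_1 = 108
px0_2 = 234
py0_2 = 156
px1_2 = 360
py1_2 = 244
px0_3 = 28
px1_3 = 148
py1_3 = 390
px0_4 = 140
py0_4 = 52
px0_5 = 150
py0_5 = 254
px1_5 = 202
py1_5 = 400
px1_6 = 14
py1_6 = 330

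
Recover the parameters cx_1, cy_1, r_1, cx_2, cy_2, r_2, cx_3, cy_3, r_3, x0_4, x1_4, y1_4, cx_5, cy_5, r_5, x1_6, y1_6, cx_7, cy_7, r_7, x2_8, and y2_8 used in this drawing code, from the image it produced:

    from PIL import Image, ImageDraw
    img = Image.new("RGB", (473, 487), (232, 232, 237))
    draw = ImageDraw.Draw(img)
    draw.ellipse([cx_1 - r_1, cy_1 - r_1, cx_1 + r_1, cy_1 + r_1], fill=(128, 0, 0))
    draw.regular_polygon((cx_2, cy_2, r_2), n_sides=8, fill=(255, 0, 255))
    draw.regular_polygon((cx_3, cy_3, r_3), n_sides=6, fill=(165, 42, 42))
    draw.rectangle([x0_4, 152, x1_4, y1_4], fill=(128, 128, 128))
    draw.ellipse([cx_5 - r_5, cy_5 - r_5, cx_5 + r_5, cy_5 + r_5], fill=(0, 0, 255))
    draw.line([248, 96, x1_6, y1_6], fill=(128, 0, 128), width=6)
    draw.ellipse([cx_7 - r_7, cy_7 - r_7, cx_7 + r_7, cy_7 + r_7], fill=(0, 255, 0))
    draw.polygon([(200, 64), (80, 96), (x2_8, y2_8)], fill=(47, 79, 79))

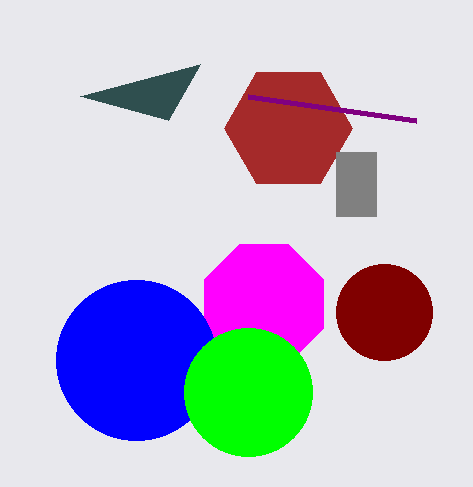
cx_1 = 384, cy_1 = 312, r_1 = 48, cx_2 = 264, cy_2 = 304, r_2 = 64, cx_3 = 288, cy_3 = 128, r_3 = 64, x0_4 = 336, x1_4 = 376, y1_4 = 216, cx_5 = 136, cy_5 = 360, r_5 = 80, x1_6 = 416, y1_6 = 120, cx_7 = 248, cy_7 = 392, r_7 = 64, x2_8 = 168, y2_8 = 120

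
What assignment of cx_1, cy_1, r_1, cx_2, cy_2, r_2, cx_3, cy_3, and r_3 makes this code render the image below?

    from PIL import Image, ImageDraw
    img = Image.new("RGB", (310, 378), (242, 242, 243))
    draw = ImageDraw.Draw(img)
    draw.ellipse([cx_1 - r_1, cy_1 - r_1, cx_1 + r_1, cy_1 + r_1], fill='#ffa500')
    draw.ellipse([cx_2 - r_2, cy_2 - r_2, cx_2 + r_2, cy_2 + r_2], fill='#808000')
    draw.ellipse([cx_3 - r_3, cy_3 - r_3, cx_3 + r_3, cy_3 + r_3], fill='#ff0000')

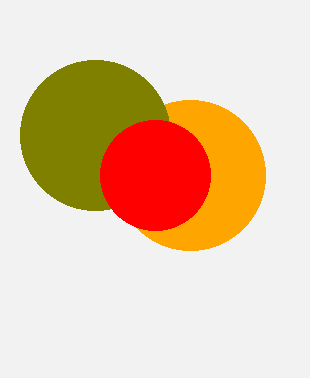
cx_1 = 190
cy_1 = 175
r_1 = 75
cx_2 = 95
cy_2 = 135
r_2 = 75
cx_3 = 155
cy_3 = 175
r_3 = 55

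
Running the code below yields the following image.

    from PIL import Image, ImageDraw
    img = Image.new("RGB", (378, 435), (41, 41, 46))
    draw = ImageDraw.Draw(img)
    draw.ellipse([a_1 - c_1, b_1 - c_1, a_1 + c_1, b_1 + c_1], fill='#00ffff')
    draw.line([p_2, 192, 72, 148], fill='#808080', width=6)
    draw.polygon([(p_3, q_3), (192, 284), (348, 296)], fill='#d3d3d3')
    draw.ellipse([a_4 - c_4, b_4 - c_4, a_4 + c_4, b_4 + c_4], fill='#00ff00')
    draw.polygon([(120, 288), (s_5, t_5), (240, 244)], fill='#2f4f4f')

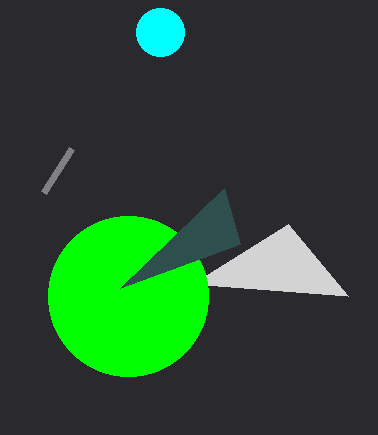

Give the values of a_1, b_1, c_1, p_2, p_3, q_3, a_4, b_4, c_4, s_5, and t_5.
a_1 = 160, b_1 = 32, c_1 = 24, p_2 = 44, p_3 = 288, q_3 = 224, a_4 = 128, b_4 = 296, c_4 = 80, s_5 = 224, t_5 = 188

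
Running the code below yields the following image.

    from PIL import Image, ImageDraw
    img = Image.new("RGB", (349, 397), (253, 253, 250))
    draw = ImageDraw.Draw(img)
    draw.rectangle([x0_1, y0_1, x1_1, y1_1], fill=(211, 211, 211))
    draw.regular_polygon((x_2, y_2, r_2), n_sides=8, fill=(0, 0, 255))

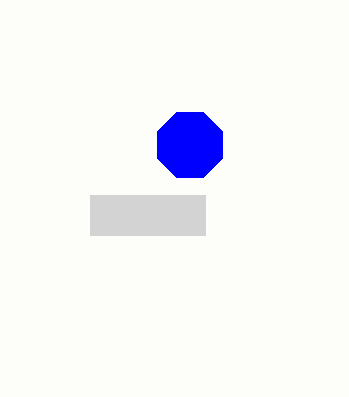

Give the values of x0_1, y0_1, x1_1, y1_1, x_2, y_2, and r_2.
x0_1 = 90; y0_1 = 195; x1_1 = 205; y1_1 = 235; x_2 = 190; y_2 = 145; r_2 = 35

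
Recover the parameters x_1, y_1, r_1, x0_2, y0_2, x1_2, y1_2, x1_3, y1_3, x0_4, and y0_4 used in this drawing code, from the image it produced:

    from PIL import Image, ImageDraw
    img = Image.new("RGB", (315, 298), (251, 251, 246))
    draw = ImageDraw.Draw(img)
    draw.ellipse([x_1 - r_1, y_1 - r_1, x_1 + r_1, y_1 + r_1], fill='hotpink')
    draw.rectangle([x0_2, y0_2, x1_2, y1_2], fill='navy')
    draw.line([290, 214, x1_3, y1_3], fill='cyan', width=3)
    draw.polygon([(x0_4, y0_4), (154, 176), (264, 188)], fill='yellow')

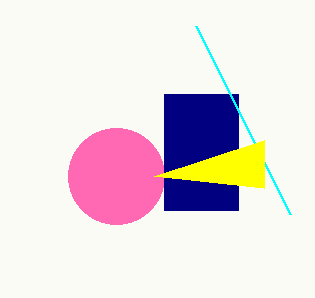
x_1 = 116
y_1 = 176
r_1 = 48
x0_2 = 164
y0_2 = 94
x1_2 = 238
y1_2 = 210
x1_3 = 196
y1_3 = 26
x0_4 = 264
y0_4 = 140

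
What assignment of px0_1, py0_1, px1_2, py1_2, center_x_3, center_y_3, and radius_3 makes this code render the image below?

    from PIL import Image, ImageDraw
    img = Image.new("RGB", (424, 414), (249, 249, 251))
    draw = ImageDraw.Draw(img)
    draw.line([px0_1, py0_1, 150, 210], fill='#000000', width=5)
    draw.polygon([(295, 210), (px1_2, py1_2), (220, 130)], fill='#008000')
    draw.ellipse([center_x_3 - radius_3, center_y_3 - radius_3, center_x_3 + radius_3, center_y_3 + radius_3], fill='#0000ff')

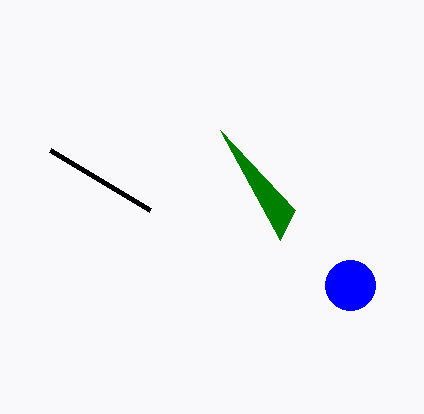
px0_1 = 50, py0_1 = 150, px1_2 = 280, py1_2 = 240, center_x_3 = 350, center_y_3 = 285, radius_3 = 25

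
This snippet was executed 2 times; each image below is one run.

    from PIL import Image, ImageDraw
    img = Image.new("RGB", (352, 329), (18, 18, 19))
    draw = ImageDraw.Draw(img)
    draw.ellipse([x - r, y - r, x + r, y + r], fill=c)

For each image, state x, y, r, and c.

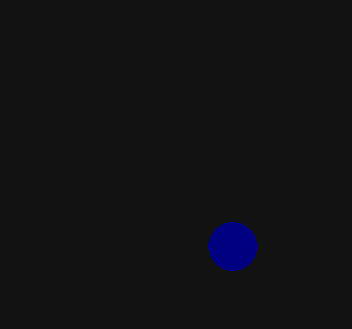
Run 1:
x = 232; y = 246; r = 24; c = 'navy'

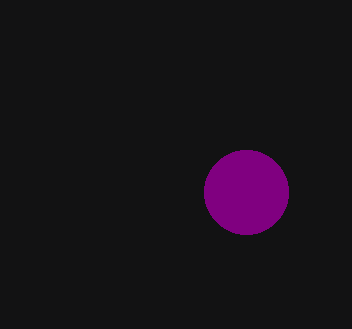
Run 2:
x = 246; y = 192; r = 42; c = 'purple'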